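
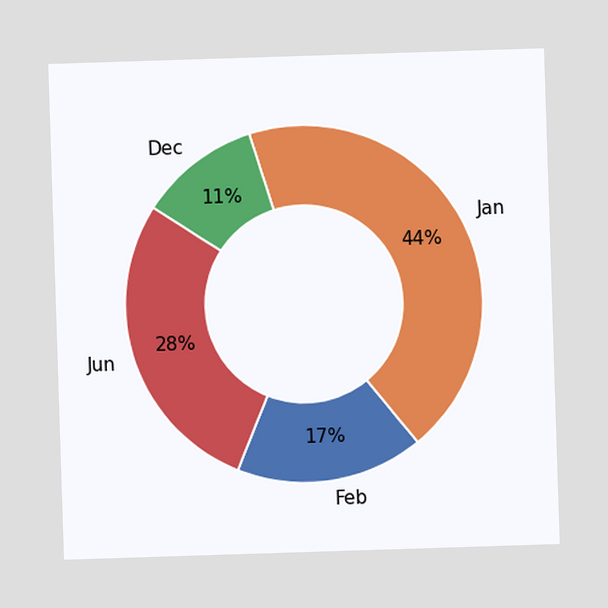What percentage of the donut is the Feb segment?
The Feb segment takes up 17% of the ring.

17%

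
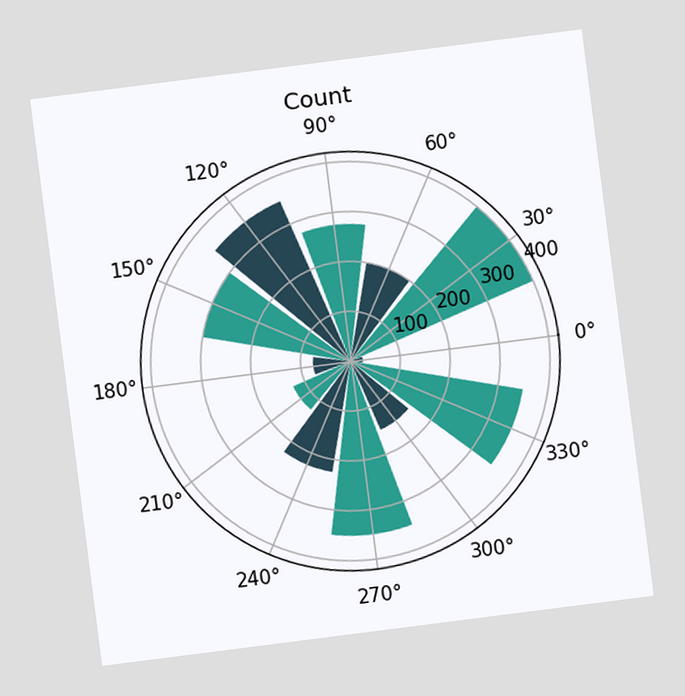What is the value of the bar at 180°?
The chart is tilted about 7° counter-clockwise. The bar at 180° reaches 75 on the radial axis.

75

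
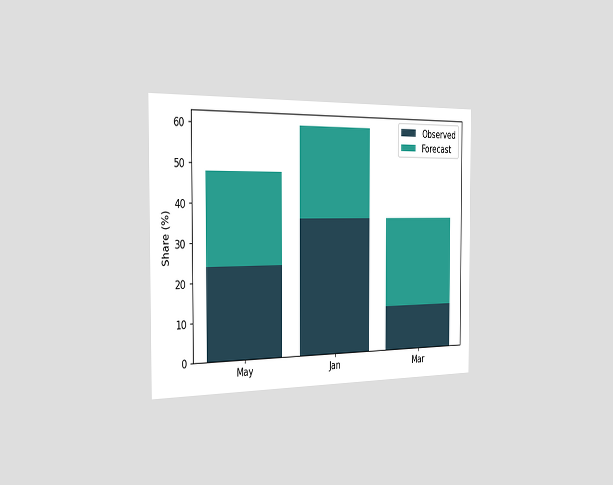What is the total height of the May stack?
48%

The chart is viewed slightly from the left. The May stack's top reaches 48% on the y-axis.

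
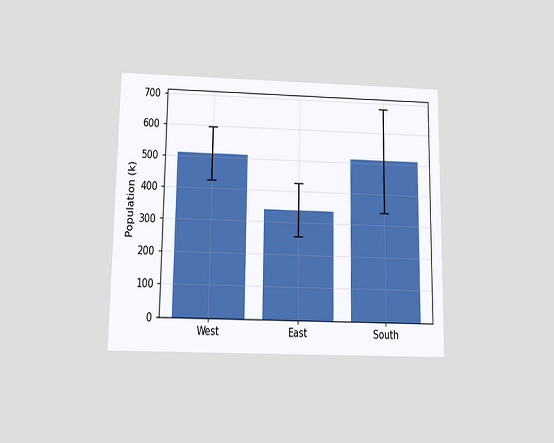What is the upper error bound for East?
The chart is viewed slightly from below. The East bar's upper whisker reaches 425k.

425k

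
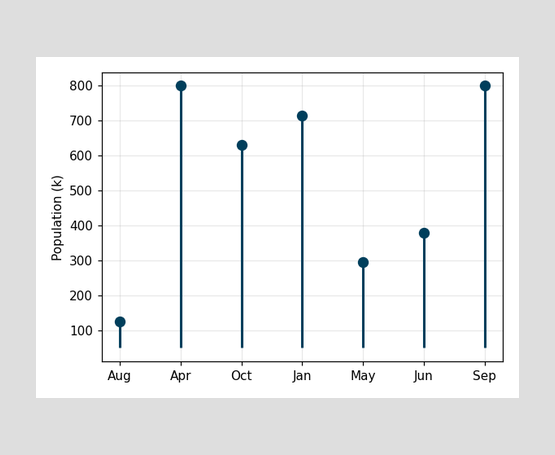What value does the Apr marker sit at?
798k

The Apr marker sits at 798k.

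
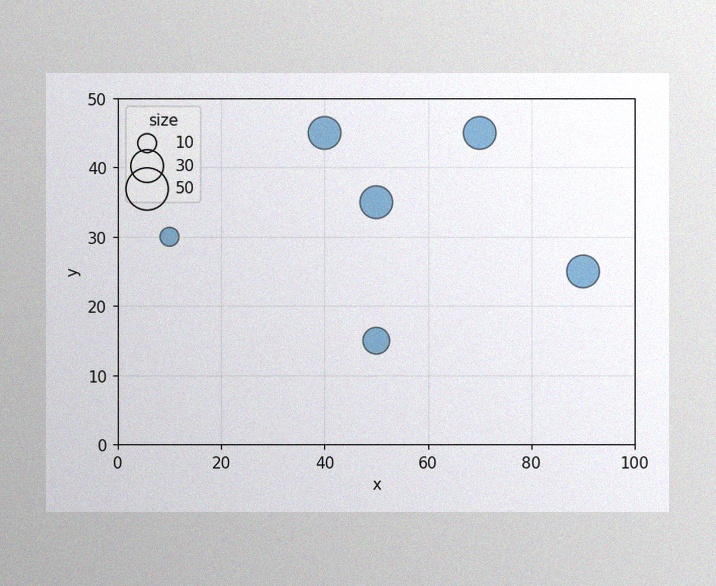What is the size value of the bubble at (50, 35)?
The image has some photo noise and uneven lighting. Matching the bubble at (50, 35) against the size legend gives 30.

30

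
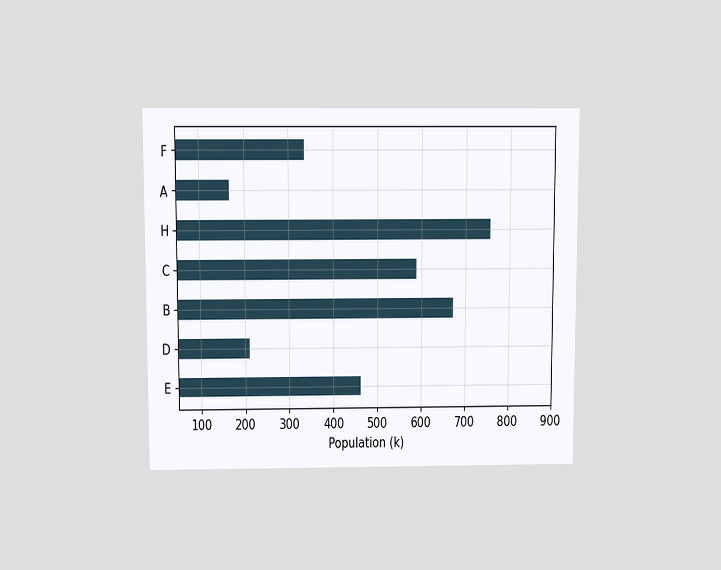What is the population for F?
336k

The chart is viewed slightly from above. Reading along the chart's x-axis, the F bar reaches 336k.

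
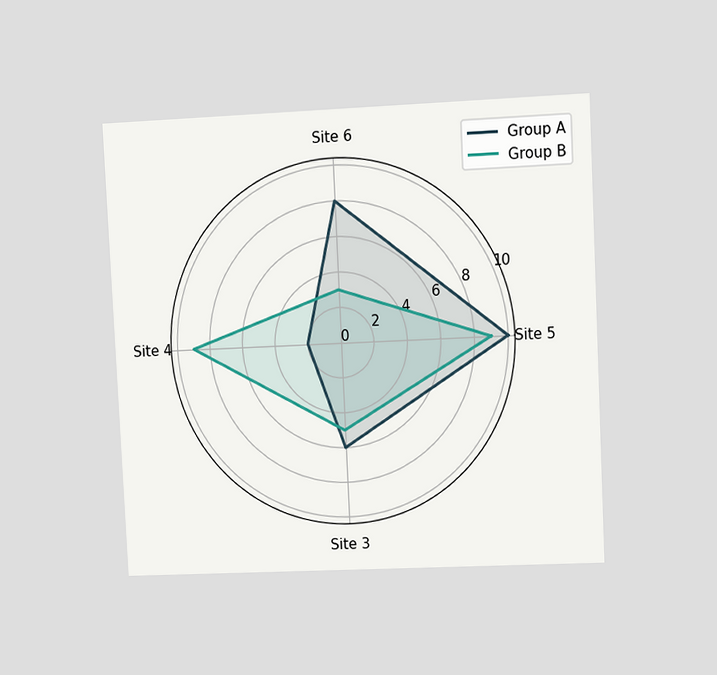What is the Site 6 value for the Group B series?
3

The chart is tilted about 3° counter-clockwise and viewed at a slight angle. On the Site 6 axis, Group B reaches 3.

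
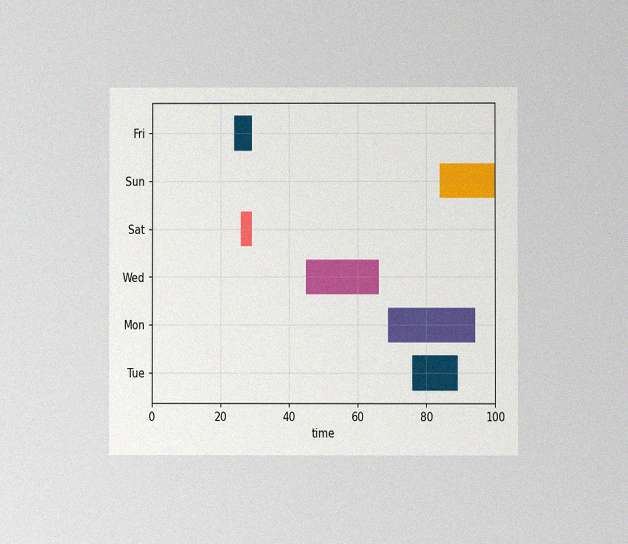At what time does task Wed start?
The chart is viewed at a slight angle, with some photo noise. The Wed bar begins at t=45.

45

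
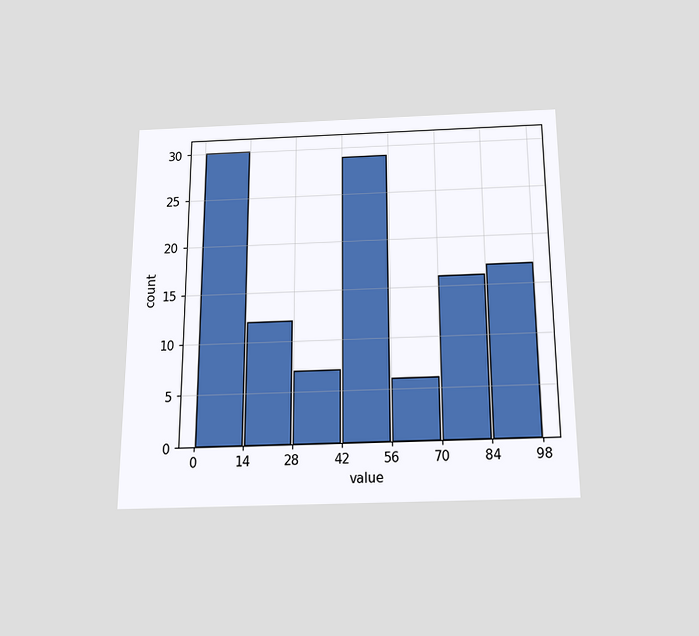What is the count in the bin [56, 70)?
6

The chart is viewed slightly from below. The [56, 70) bin has height 6.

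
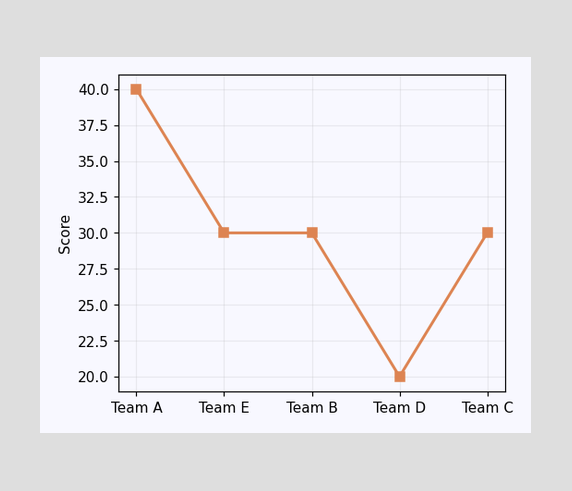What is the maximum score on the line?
The highest point is at Team A, and reading across to the y-axis gives 40.

40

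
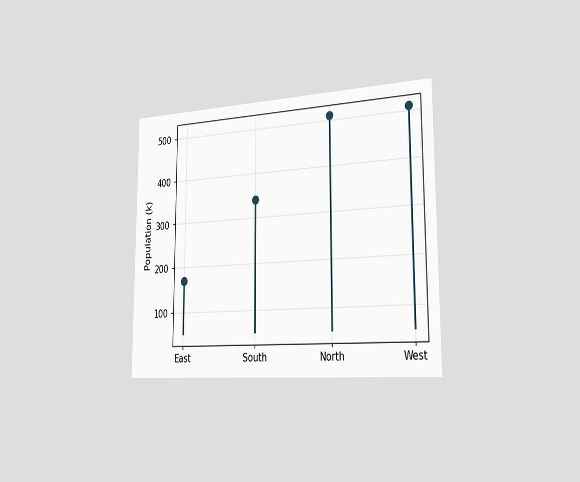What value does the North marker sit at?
The chart is viewed slightly from the right. The North marker sits at 510k.

510k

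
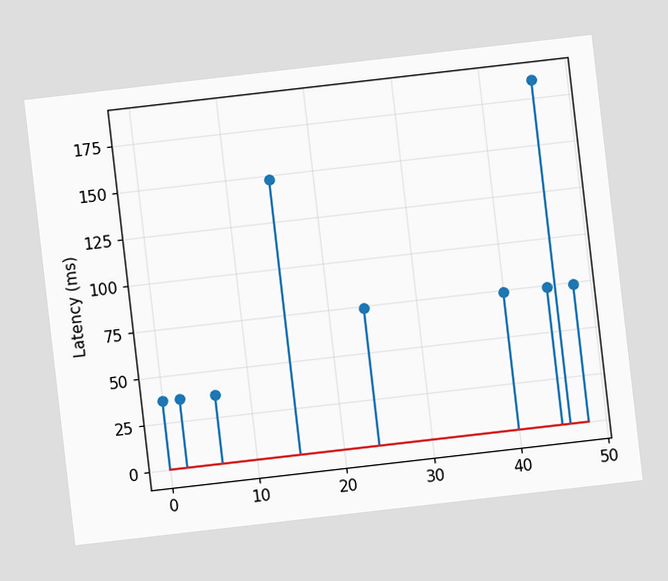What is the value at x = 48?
74ms

The chart is tilted about 7° counter-clockwise. The stem at x=48 reaches 74ms.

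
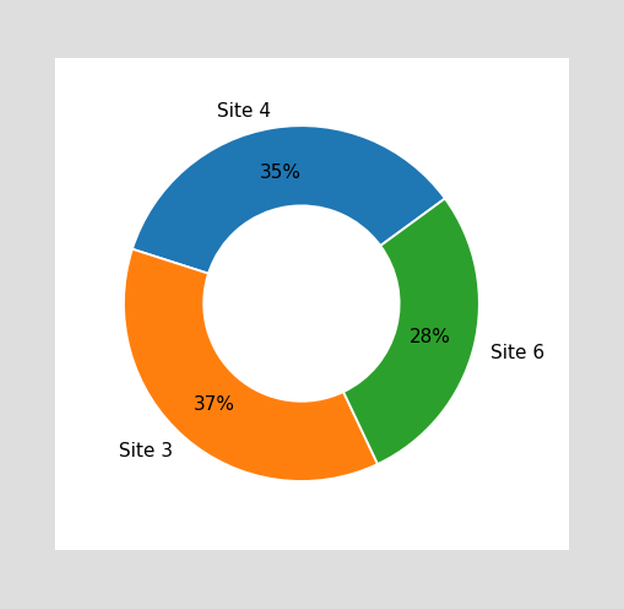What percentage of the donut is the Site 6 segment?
The Site 6 segment takes up 28% of the ring.

28%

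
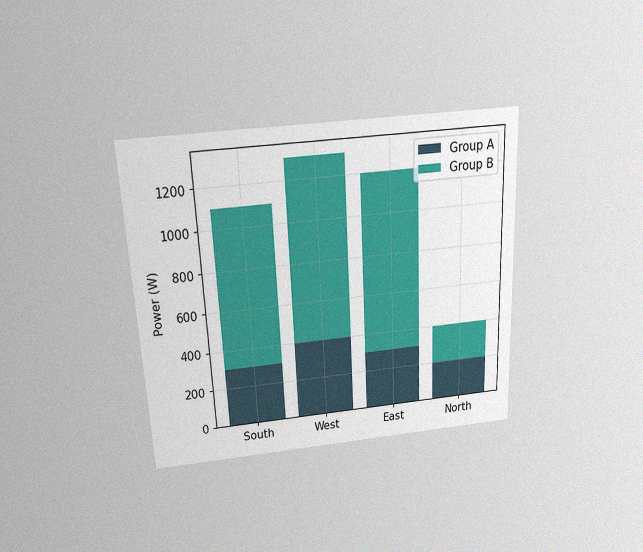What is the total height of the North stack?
400W

The chart is tilted about 3° counter-clockwise and viewed slightly from above, with some photo noise. The North stack's top reaches 400W on the y-axis.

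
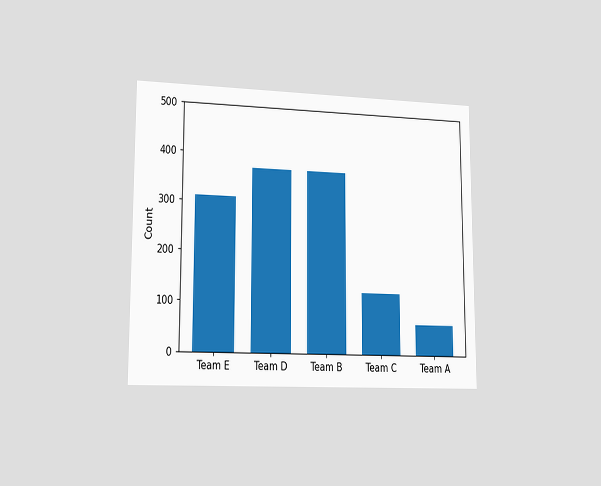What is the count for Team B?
The chart is viewed slightly from the left. Reading along the chart's y-axis, the Team B bar reaches 372.

372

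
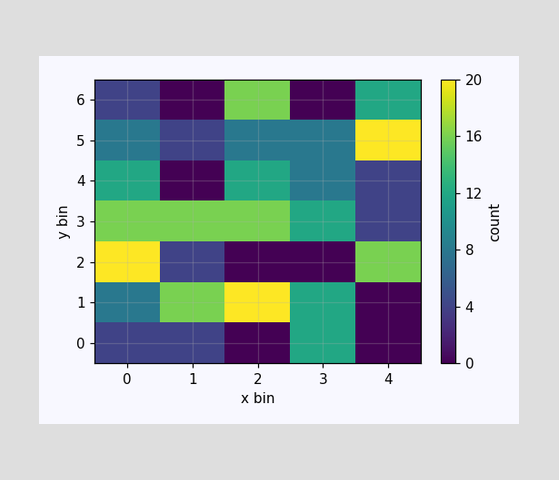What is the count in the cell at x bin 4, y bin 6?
Matching the cell (4, 6) against the colorbar gives 12.

12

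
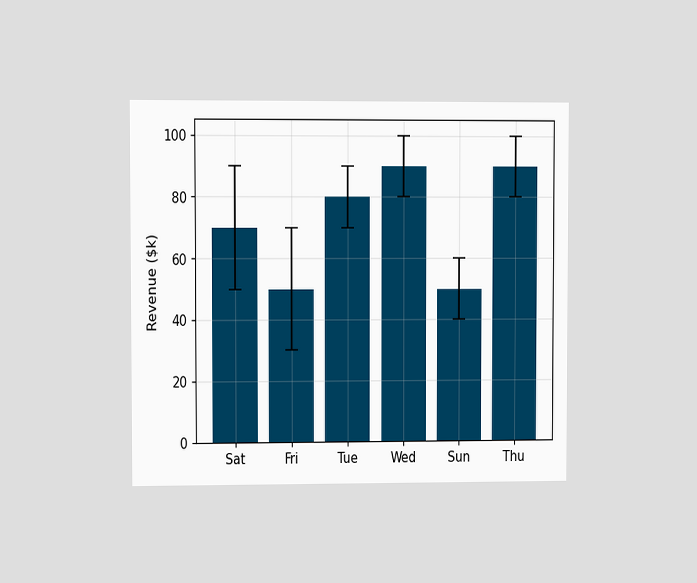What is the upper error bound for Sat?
$90k

The chart is viewed at a slight angle. The Sat bar's upper whisker reaches $90k.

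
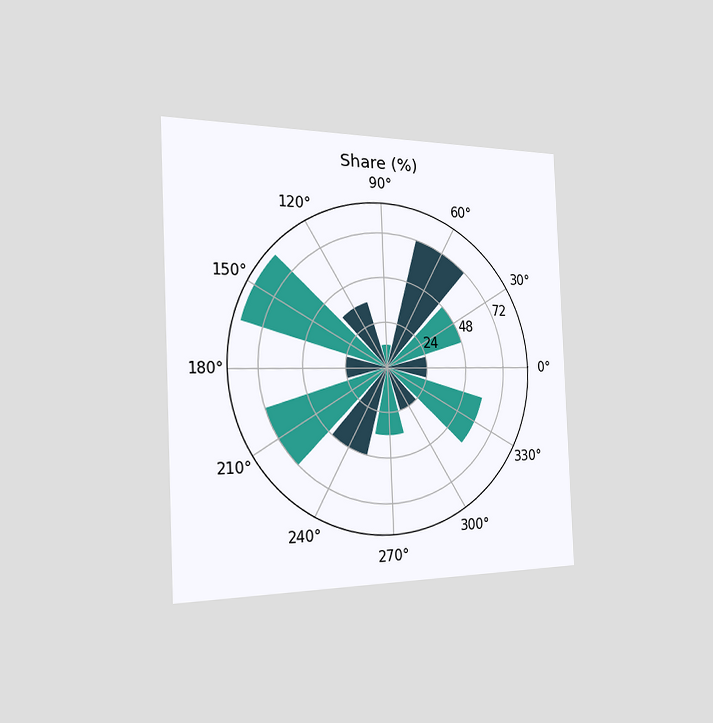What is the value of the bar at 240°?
The chart is tilted about 2° counter-clockwise and viewed slightly from the left. The bar at 240° reaches 48% on the radial axis.

48%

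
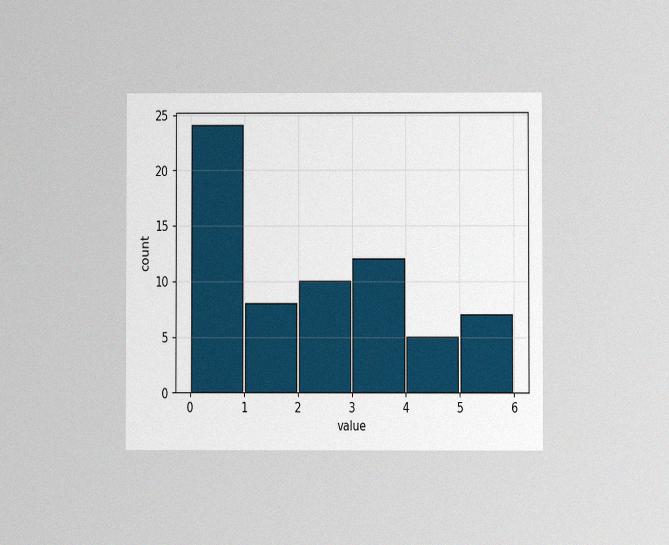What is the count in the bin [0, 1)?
The chart is viewed at a slight angle, with some photo noise. The [0, 1) bin has height 24.

24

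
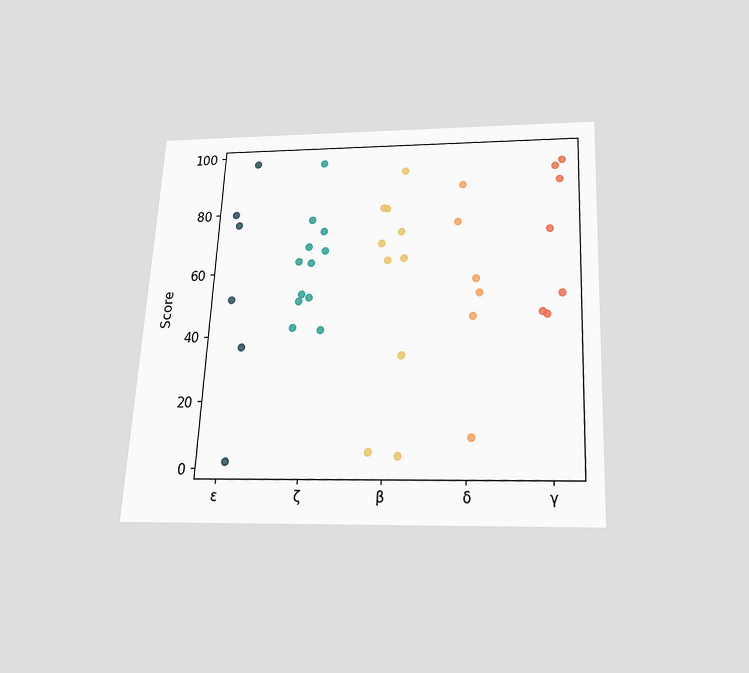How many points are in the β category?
The chart is tilted about 3° clockwise and viewed slightly from below. Counting the markers in the β column gives 10.

10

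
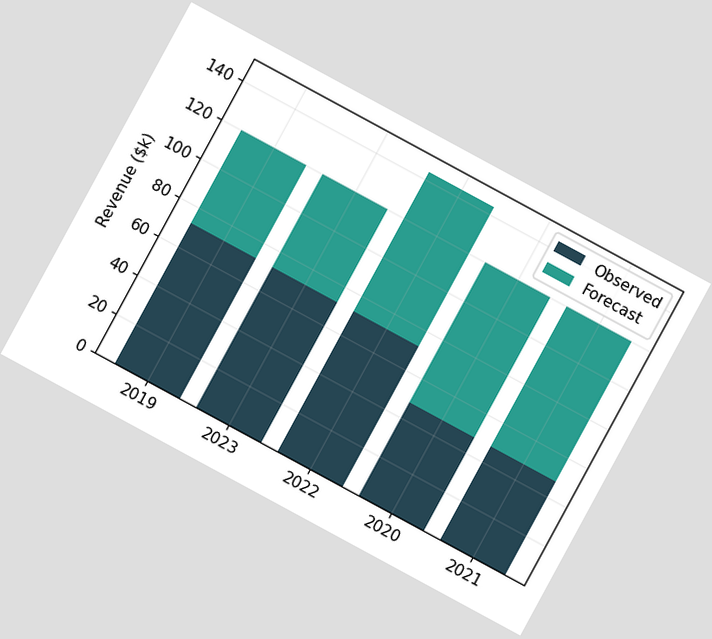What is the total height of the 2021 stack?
$120k

The chart is tilted about 28° clockwise. The 2021 stack's top reaches $120k on the y-axis.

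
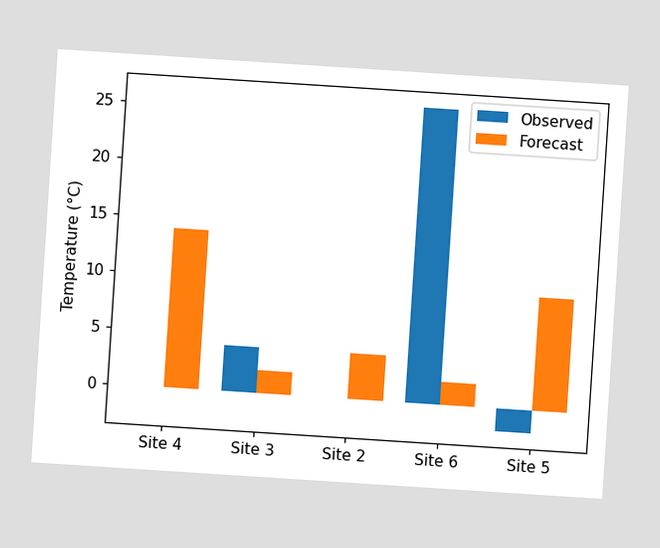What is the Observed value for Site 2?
The chart is tilted about 4° clockwise. The Observed bar at Site 2 reaches 0°C on the y-axis.

0°C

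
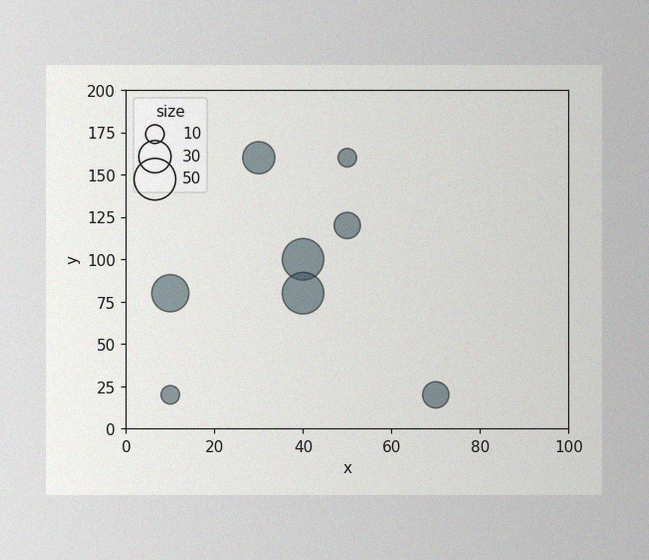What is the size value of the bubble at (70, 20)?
The image has some photo noise and uneven lighting. Matching the bubble at (70, 20) against the size legend gives 20.

20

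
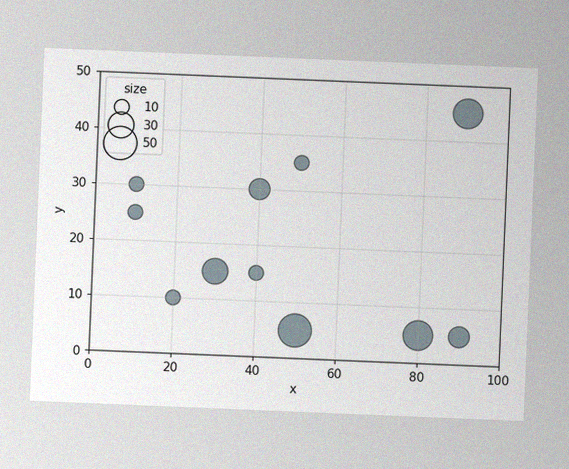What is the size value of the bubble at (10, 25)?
10

The chart is tilted about 2° clockwise, with some photo noise. Matching the bubble at (10, 25) against the size legend gives 10.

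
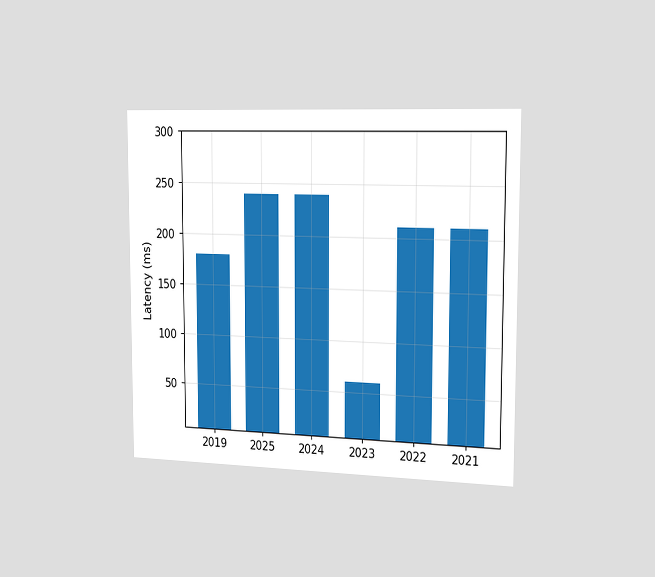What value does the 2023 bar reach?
60ms

The chart is viewed slightly from the right. Reading along the chart's y-axis, the 2023 bar reaches 60ms.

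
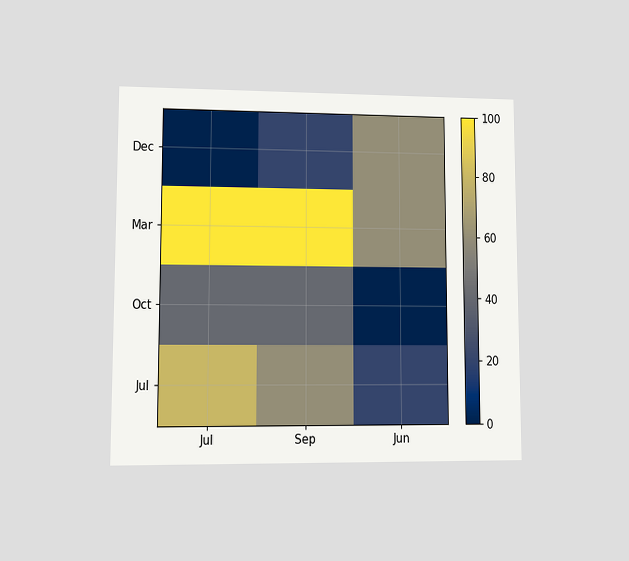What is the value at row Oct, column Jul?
The chart is viewed at a slight angle. Matching cell (Oct, Jul) against the colorbar gives 40.

40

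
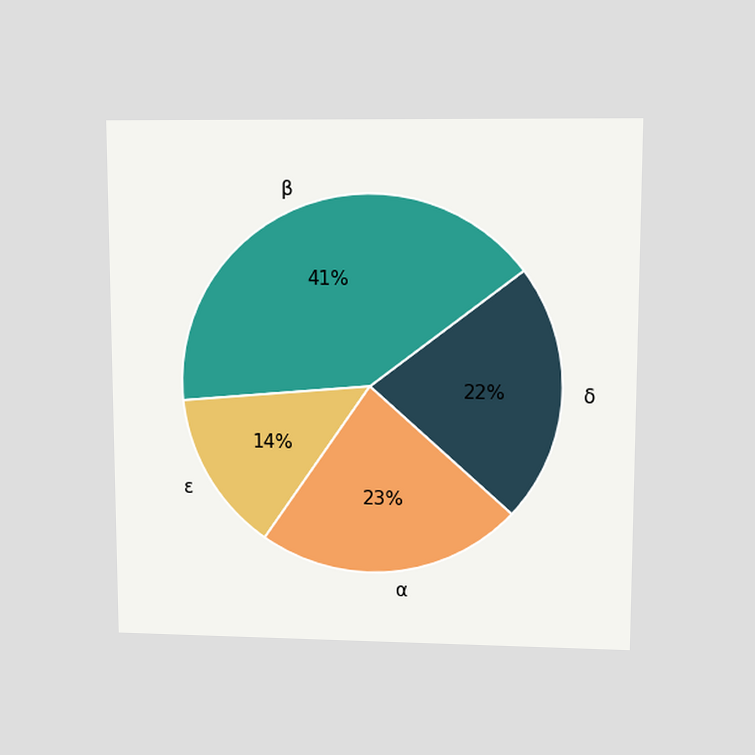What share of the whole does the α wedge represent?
The chart is viewed at a slight angle. The α slice takes up 23% of the pie.

23%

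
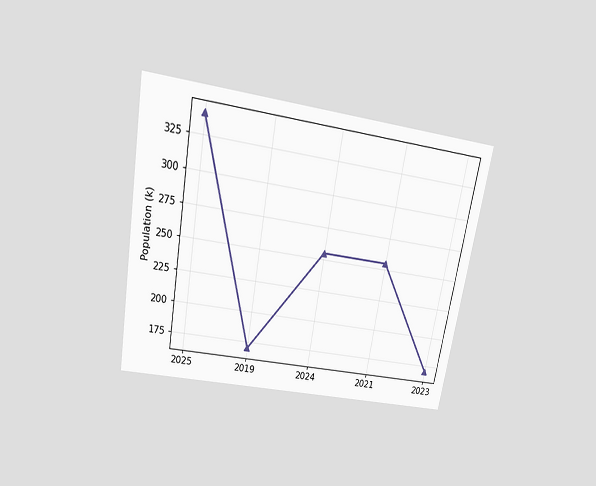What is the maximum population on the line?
The chart is tilted about 10° clockwise and viewed slightly from above. The highest point is at 2025, and reading across to the y-axis gives 340k.

340k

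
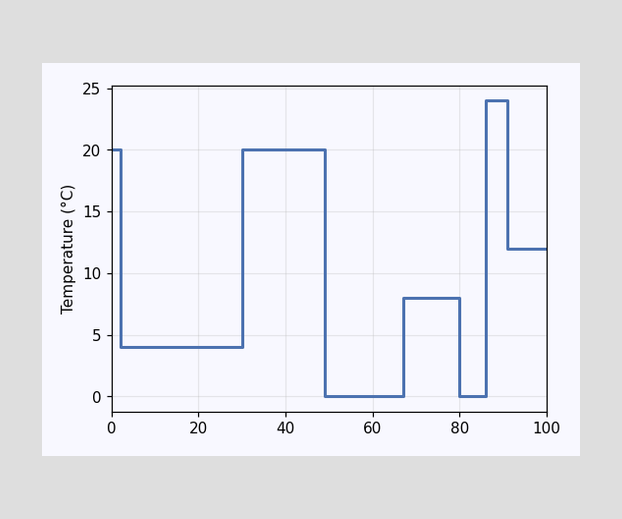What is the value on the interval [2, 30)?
4°C

On [2, 30) the step sits at 4°C.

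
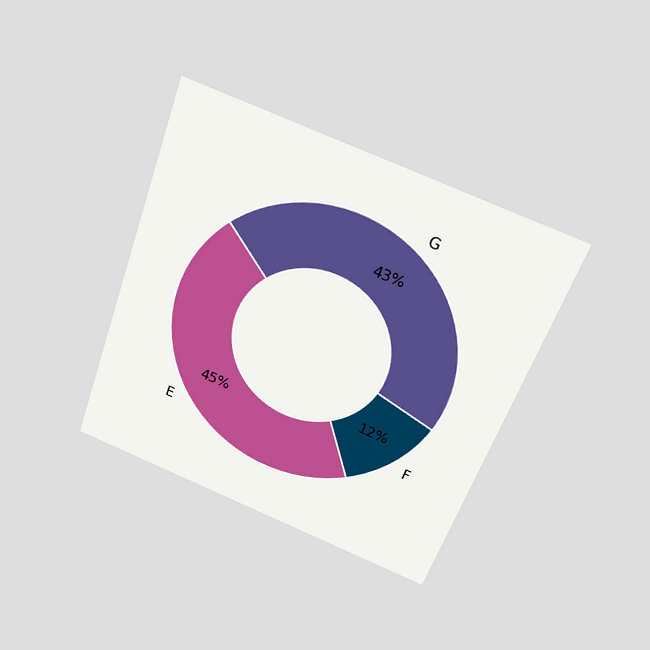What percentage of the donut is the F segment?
The chart is tilted about 20° clockwise and viewed slightly from above. The F segment takes up 12% of the ring.

12%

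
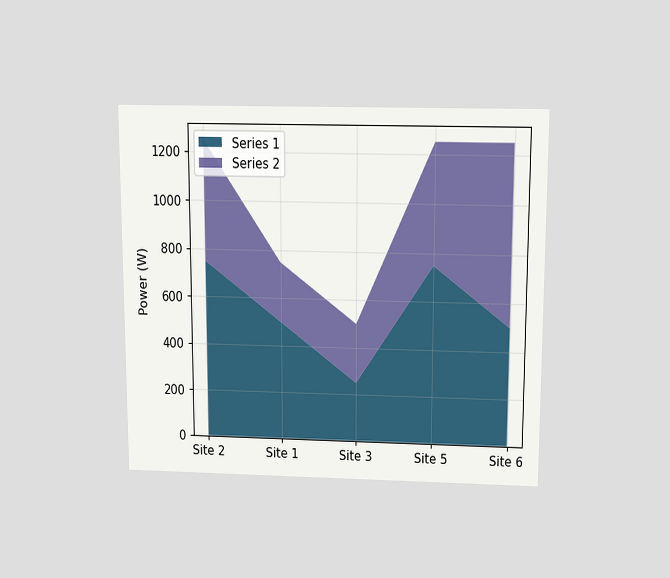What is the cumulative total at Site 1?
750W

The chart is viewed slightly from above. The stacked total at Site 1 reaches 750W.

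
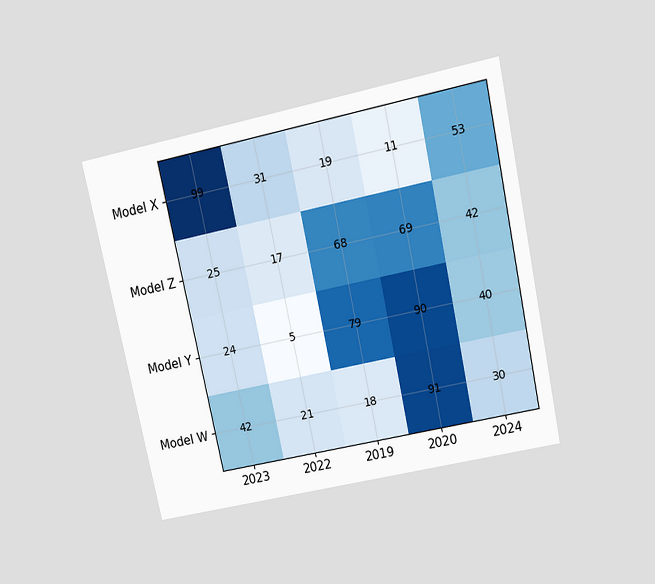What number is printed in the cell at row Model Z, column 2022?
The chart is tilted about 12° counter-clockwise and viewed slightly from above. The (Model Z, 2022) cell reads 17.

17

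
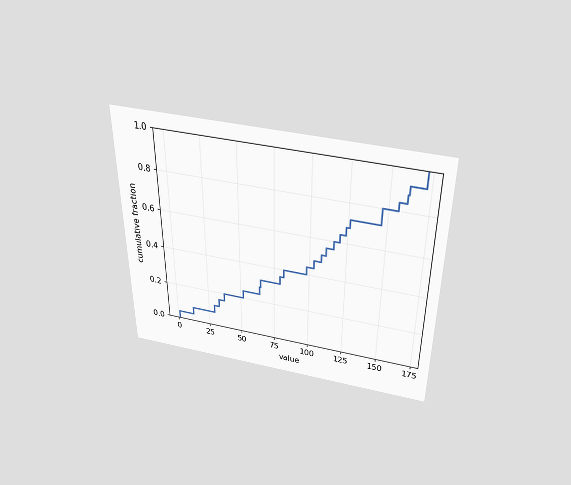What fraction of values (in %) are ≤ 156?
84%

The chart is viewed slightly from above. At x=156 the ECDF step is at 84%.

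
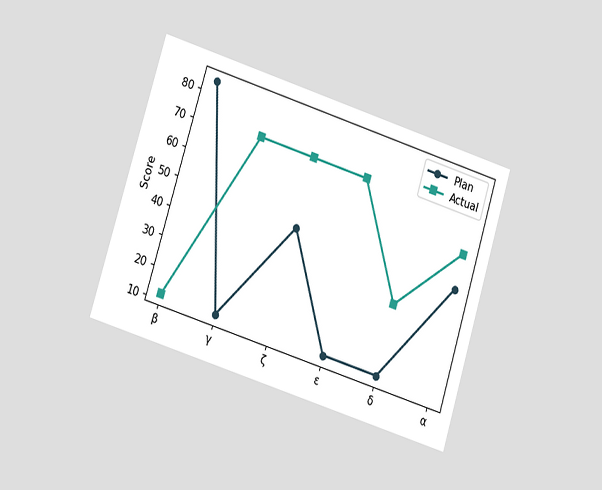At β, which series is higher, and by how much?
The chart is tilted about 17° clockwise and viewed at a slight angle. At β, Plan sits above the other line by 72.

Plan, by 72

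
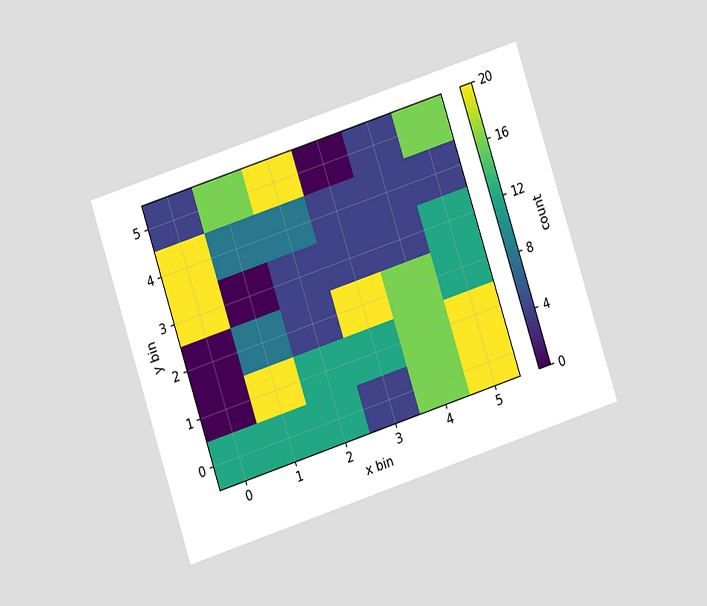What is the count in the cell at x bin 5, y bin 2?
12

The chart is tilted about 18° counter-clockwise and viewed at a slight angle. Matching the cell (5, 2) against the colorbar gives 12.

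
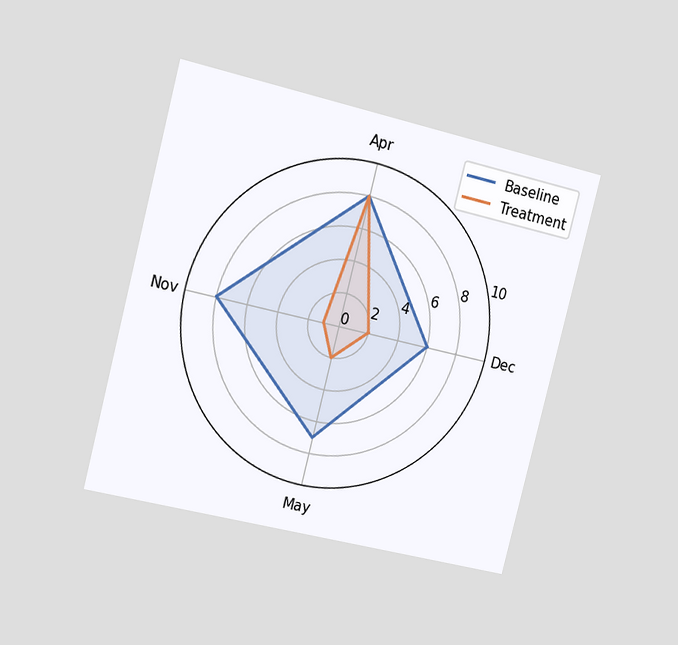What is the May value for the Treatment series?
The chart is tilted about 14° clockwise and viewed slightly from the left. On the May axis, Treatment reaches 2.

2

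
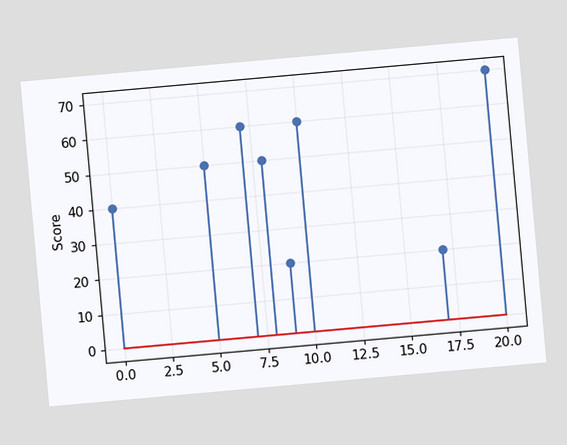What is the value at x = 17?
The chart is tilted about 5° counter-clockwise. The stem at x=17 reaches 20.

20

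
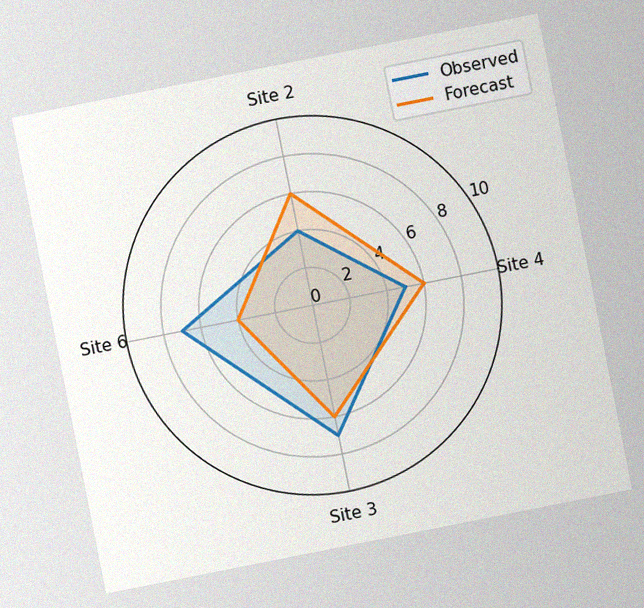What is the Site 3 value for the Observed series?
The chart is tilted about 11° counter-clockwise, with some photo noise. On the Site 3 axis, Observed reaches 7.

7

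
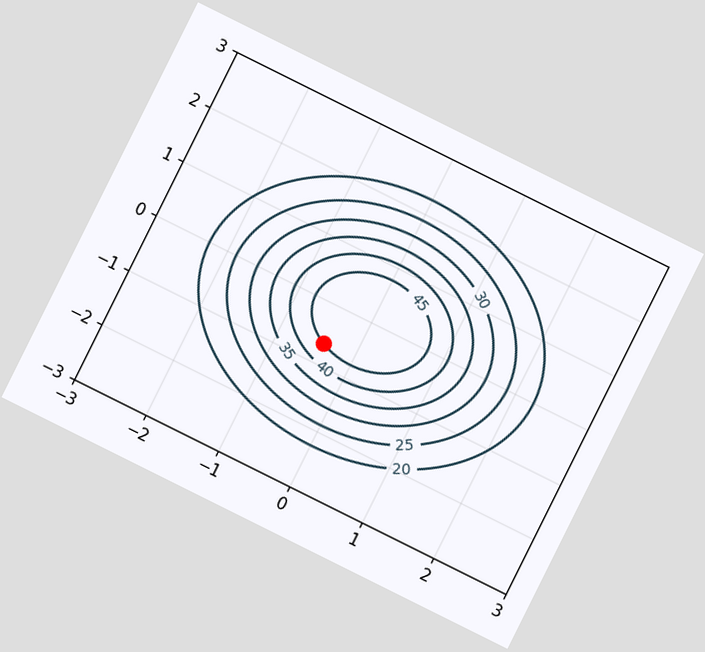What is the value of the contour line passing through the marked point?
The chart is tilted about 26° clockwise. The marked point sits on the contour labelled 45.

45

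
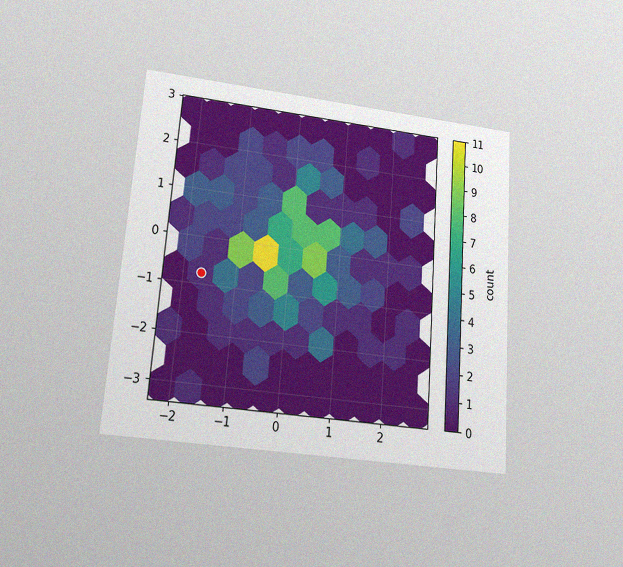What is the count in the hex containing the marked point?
The chart is tilted about 4° clockwise and viewed slightly from below, with some photo noise. The marked hex reads 1 on the colorbar.

1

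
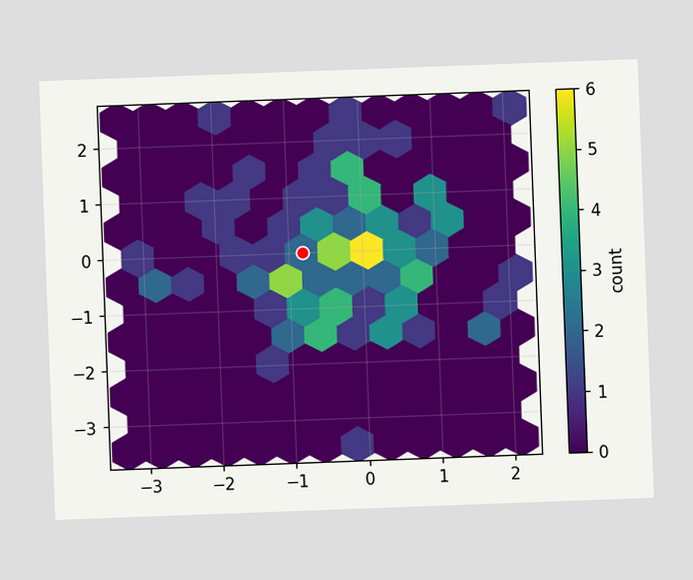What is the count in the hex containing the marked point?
2

The chart is tilted about 2° counter-clockwise. The marked hex reads 2 on the colorbar.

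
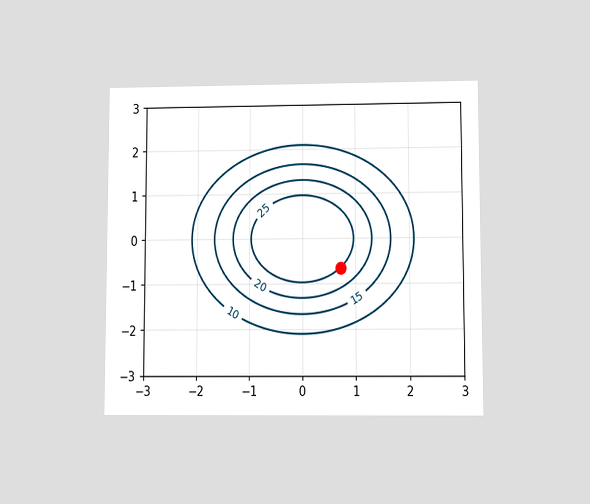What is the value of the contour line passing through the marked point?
25

The chart is viewed at a slight angle. The marked point sits on the contour labelled 25.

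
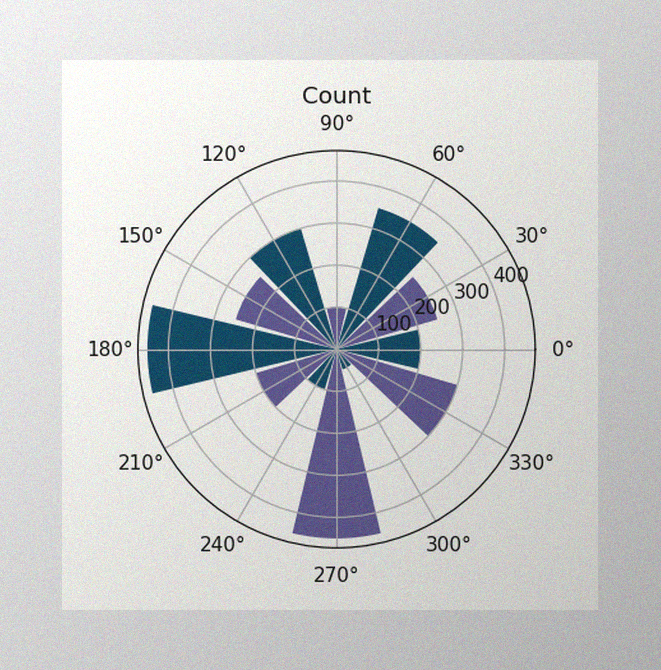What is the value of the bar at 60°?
The image has some photo noise and uneven lighting. The bar at 60° reaches 350 on the radial axis.

350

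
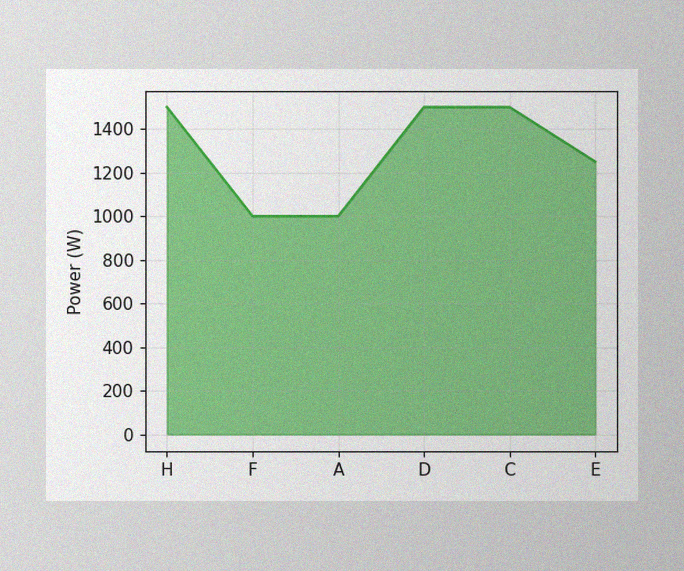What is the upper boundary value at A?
The image has some photo noise and uneven lighting. At A the upper boundary is at 1000W.

1000W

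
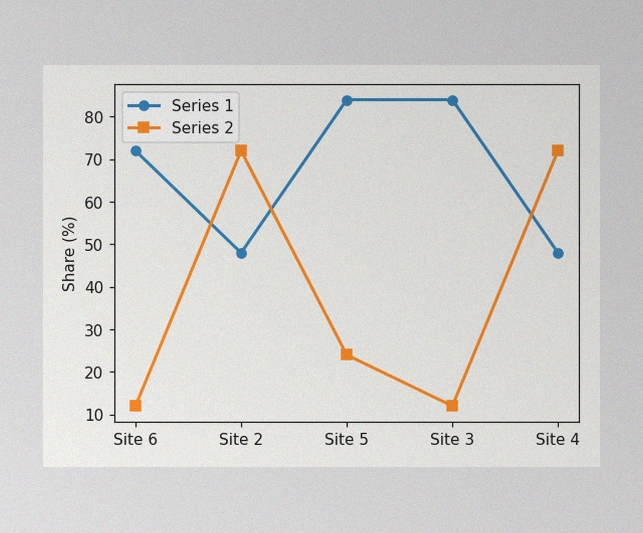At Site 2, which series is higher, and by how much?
Series 2, by 24%

The image has some photo noise and uneven lighting. At Site 2, Series 2 sits above the other line by 24%.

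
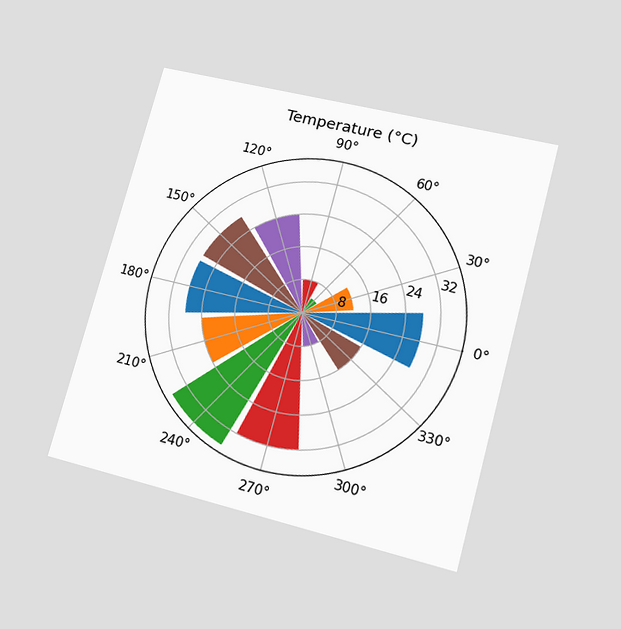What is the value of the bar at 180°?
28°C

The chart is tilted about 15° clockwise and viewed at a slight angle. The bar at 180° reaches 28°C on the radial axis.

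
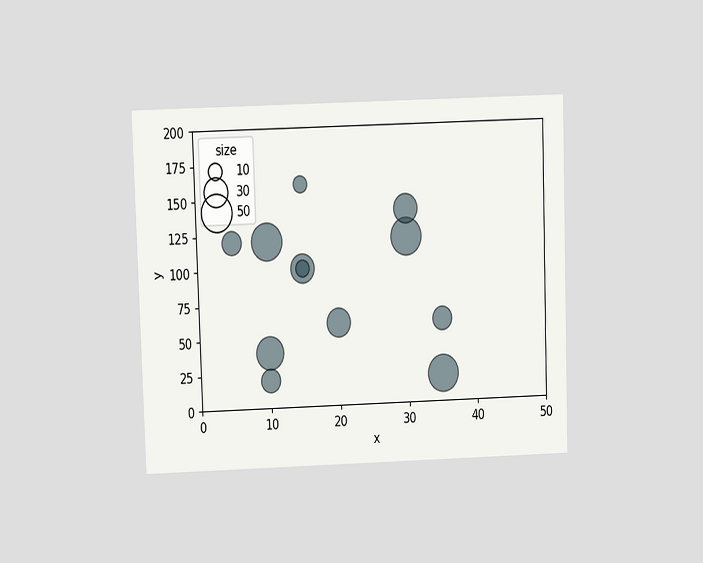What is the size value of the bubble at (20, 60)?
The chart is viewed at a slight angle. Matching the bubble at (20, 60) against the size legend gives 30.

30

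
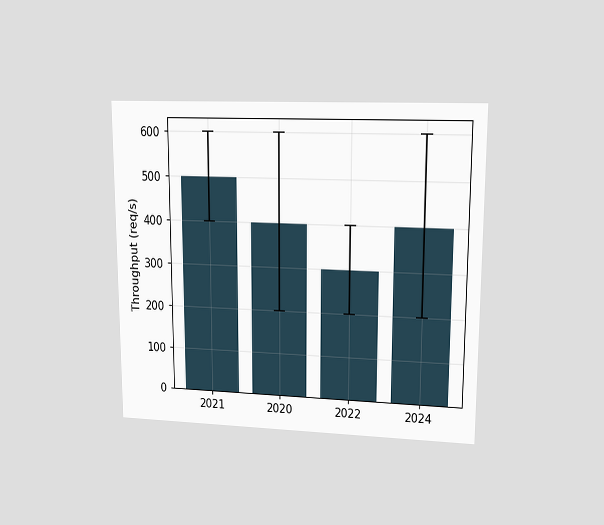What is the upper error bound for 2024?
The chart is viewed at a slight angle. The 2024 bar's upper whisker reaches 600req/s.

600req/s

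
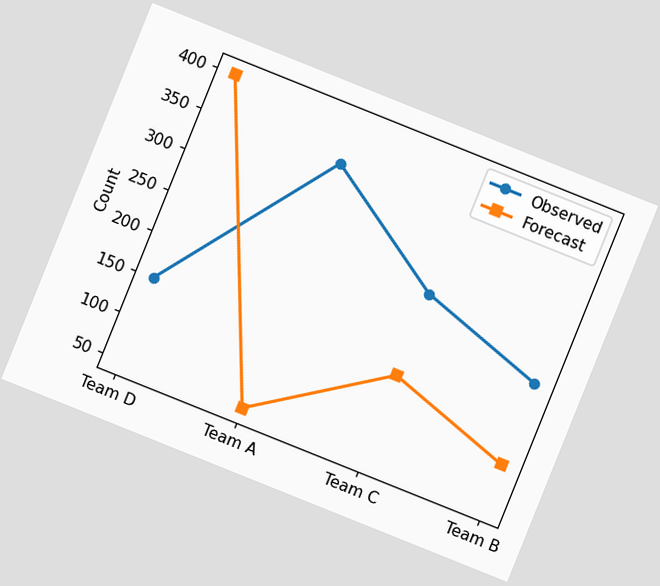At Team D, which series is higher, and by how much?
Forecast, by 250

The chart is tilted about 22° clockwise. At Team D, Forecast sits above the other line by 250.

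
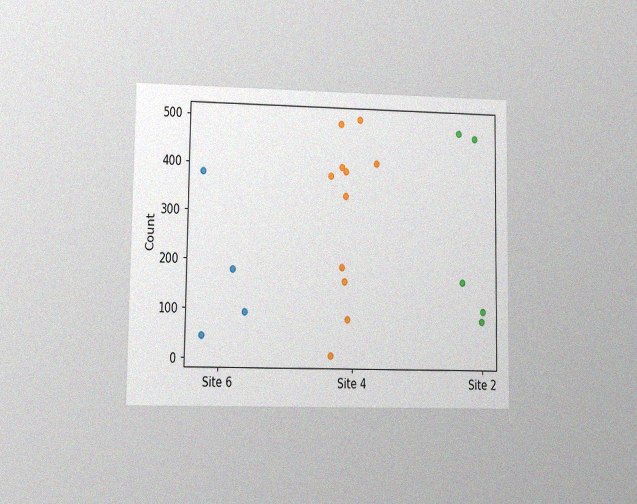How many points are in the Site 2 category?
5

The chart is viewed at a slight angle, with some photo noise. Counting the markers in the Site 2 column gives 5.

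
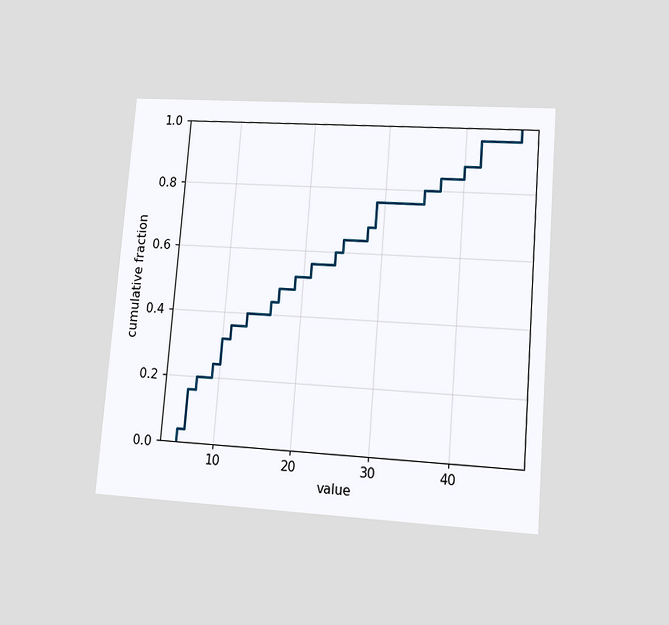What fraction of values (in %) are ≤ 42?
The chart is tilted about 5° clockwise and viewed at a slight angle. At x=42 the ECDF step is at 96%.

96%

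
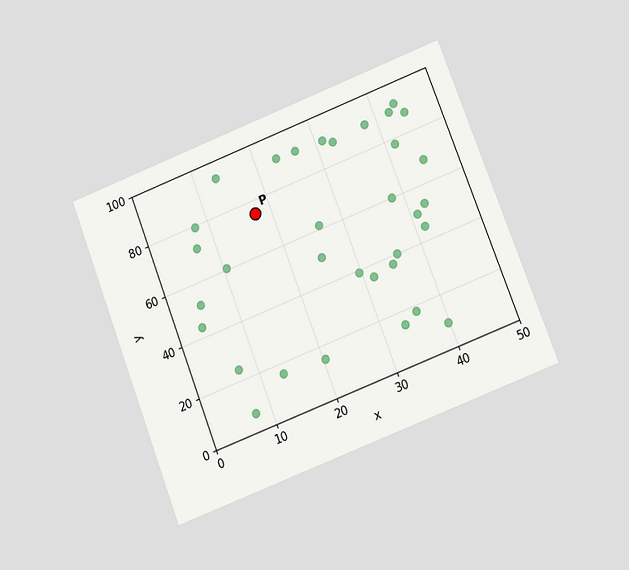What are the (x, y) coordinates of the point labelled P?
(17.5, 75)

The chart is tilted about 21° counter-clockwise and viewed at a slight angle. Following the gridlines from P to each axis, P sits at (17.5, 75).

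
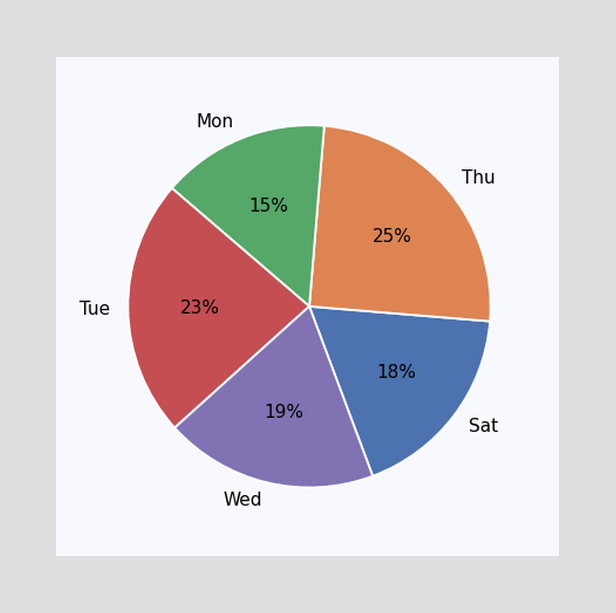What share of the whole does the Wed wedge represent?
The Wed slice takes up 19% of the pie.

19%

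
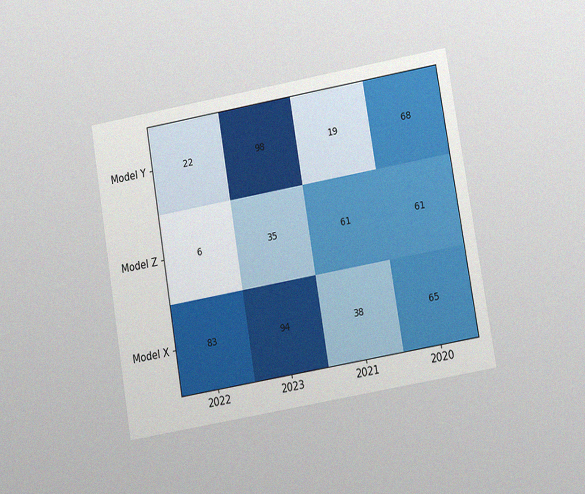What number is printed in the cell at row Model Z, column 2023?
35

The chart is tilted about 10° counter-clockwise and viewed at a slight angle, with some photo noise. The (Model Z, 2023) cell reads 35.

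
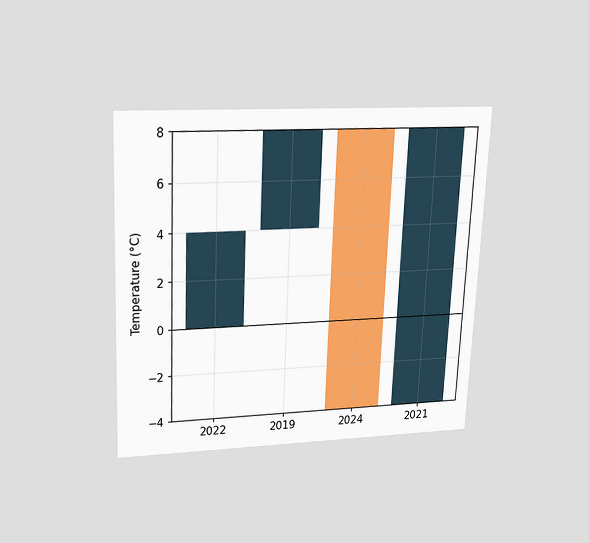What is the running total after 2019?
8°C

The chart is tilted about 2° clockwise and viewed slightly from above. After 2019 the running total reaches 8°C.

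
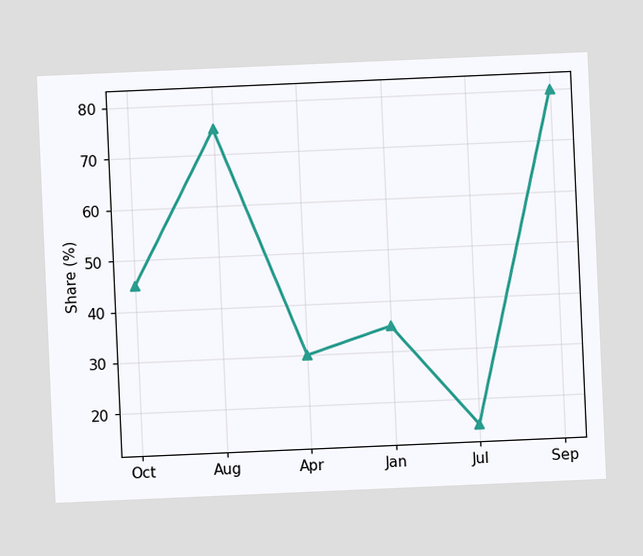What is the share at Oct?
The chart is tilted about 3° counter-clockwise. At Oct, the line is at 45%.

45%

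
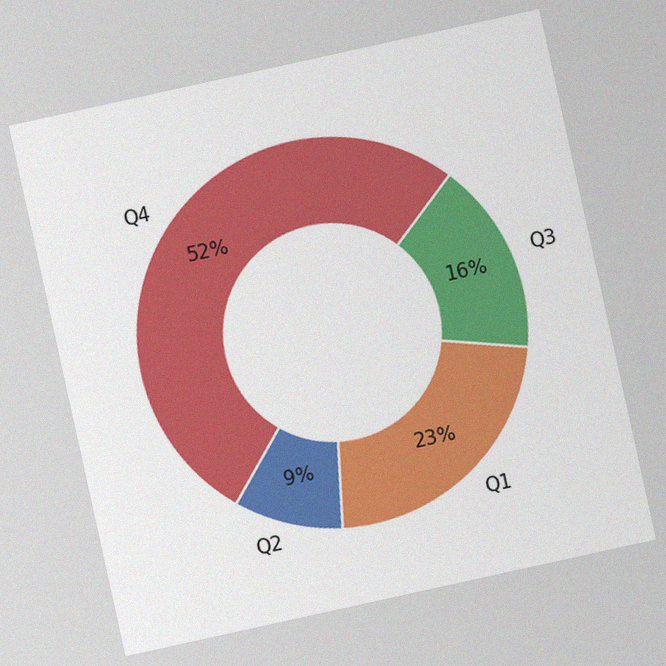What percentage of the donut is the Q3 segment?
16%

The chart is tilted about 12° counter-clockwise, with some photo noise. The Q3 segment takes up 16% of the ring.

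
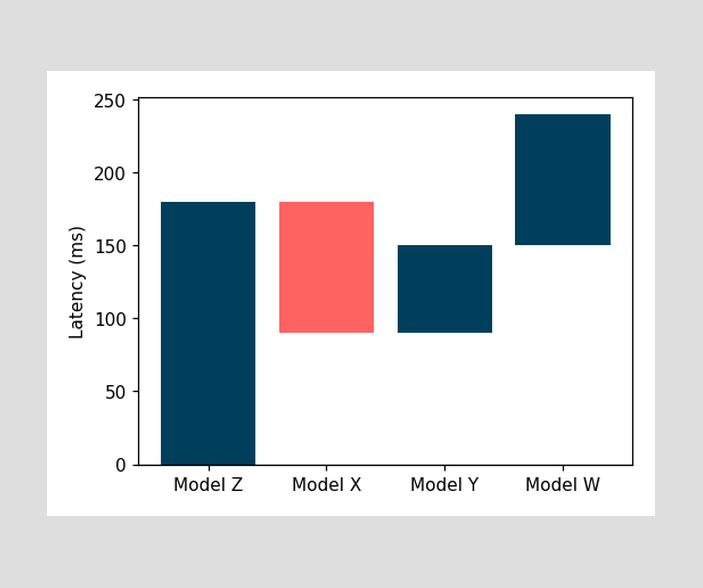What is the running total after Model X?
After Model X the running total reaches 90ms.

90ms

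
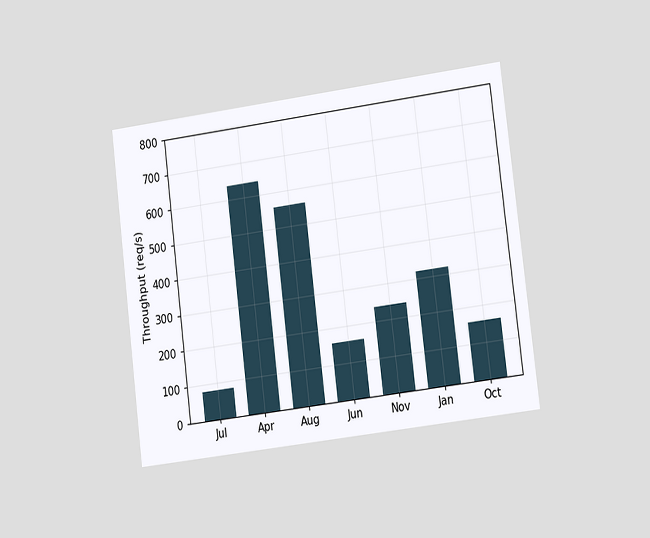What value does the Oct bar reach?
160req/s

The chart is tilted about 7° counter-clockwise and viewed slightly from the right. Reading along the chart's y-axis, the Oct bar reaches 160req/s.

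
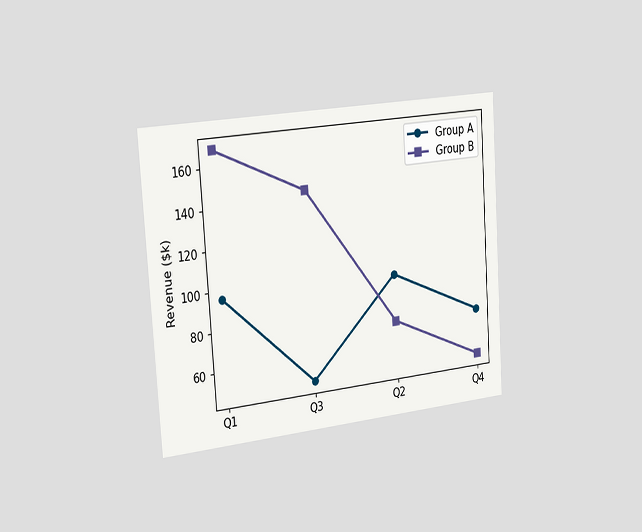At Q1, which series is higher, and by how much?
Group B, by $72k

The chart is tilted about 4° counter-clockwise and viewed slightly from the left. At Q1, Group B sits above the other line by $72k.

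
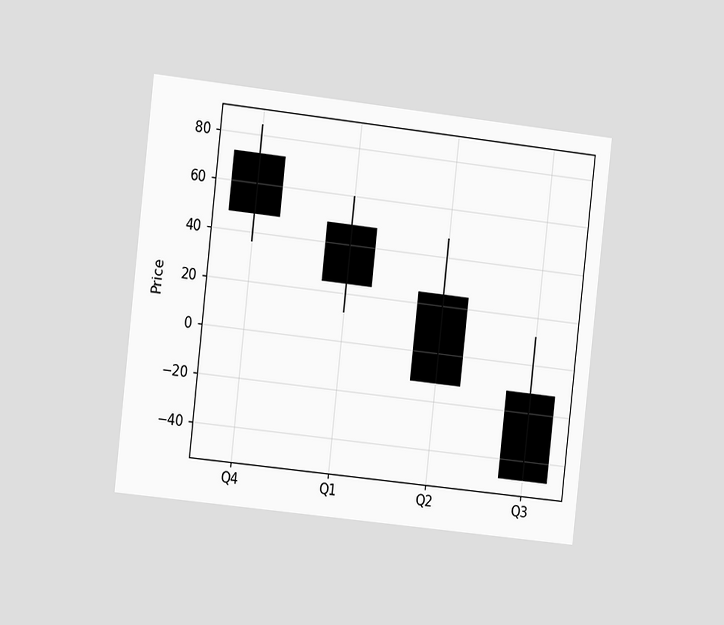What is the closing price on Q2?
The chart is tilted about 6° clockwise and viewed slightly from the left. The Q2 candle closes at -12.

-12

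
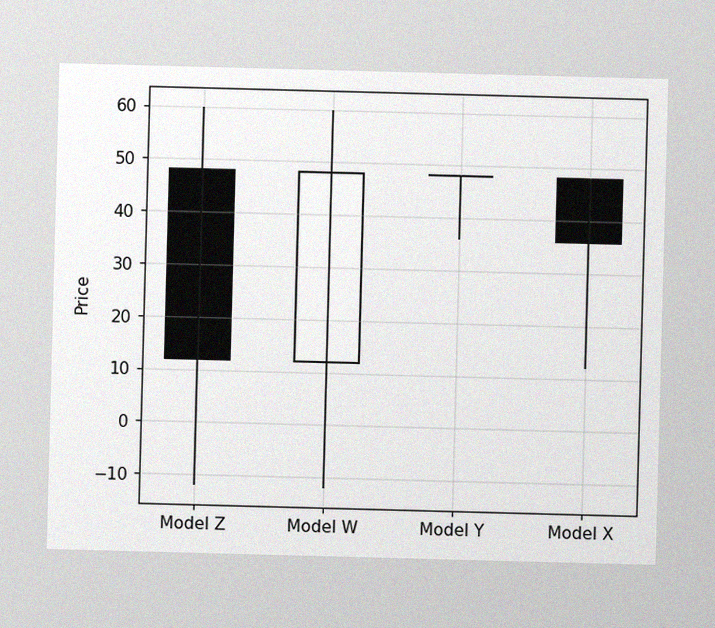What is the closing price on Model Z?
The image has some photo noise and uneven lighting. The Model Z candle closes at 12.

12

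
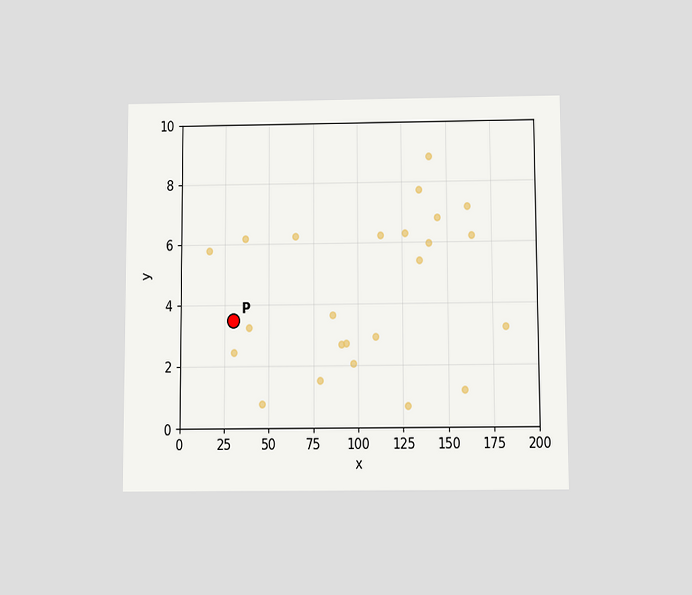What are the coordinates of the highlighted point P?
(30, 3.5)

The chart is viewed slightly from below. Following the gridlines from P to each axis, P sits at (30, 3.5).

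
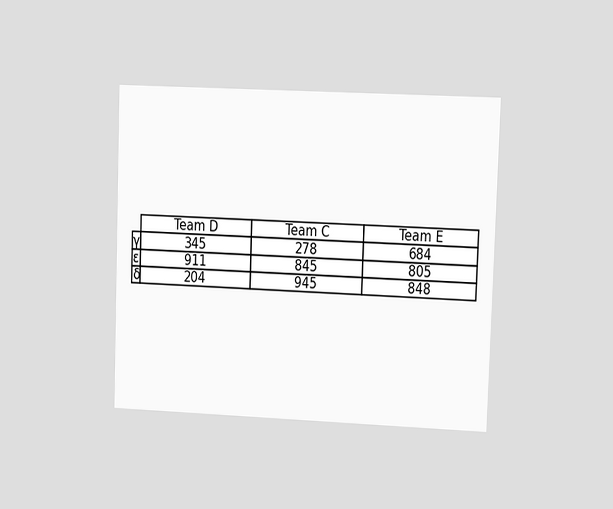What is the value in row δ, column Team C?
945

The chart is tilted about 2° clockwise and viewed at a slight angle. The (δ, Team C) cell reads 945.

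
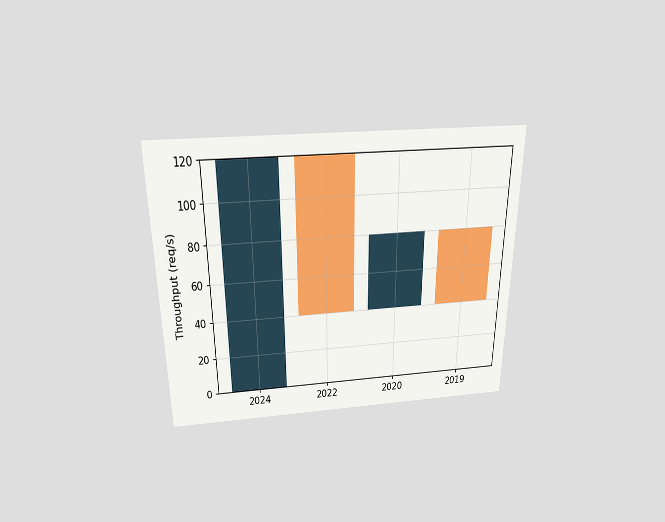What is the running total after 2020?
80req/s

The chart is viewed slightly from above. After 2020 the running total reaches 80req/s.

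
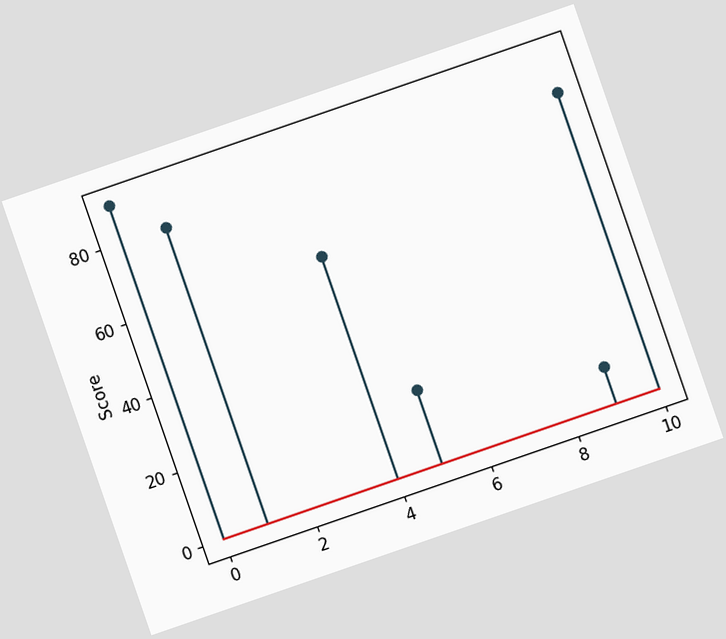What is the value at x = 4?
60

The chart is tilted about 19° counter-clockwise. The stem at x=4 reaches 60.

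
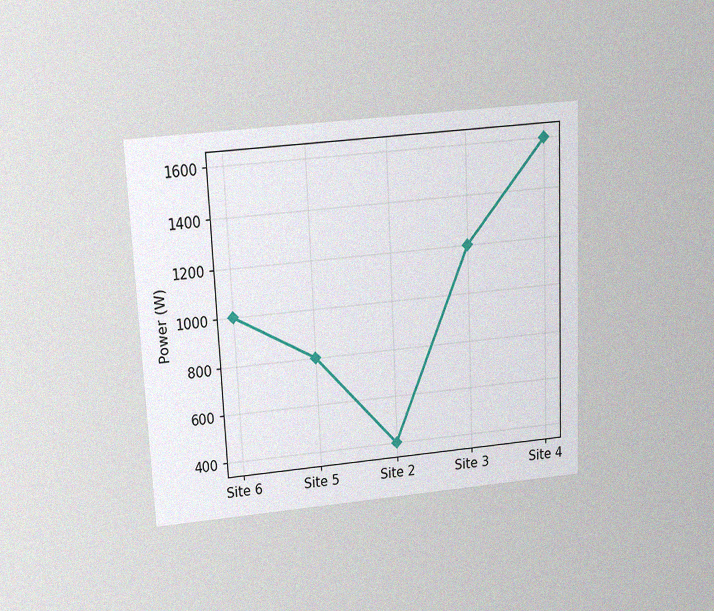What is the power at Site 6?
1000W

The chart is tilted about 3° counter-clockwise and viewed slightly from above, with some photo noise. At Site 6, the line is at 1000W.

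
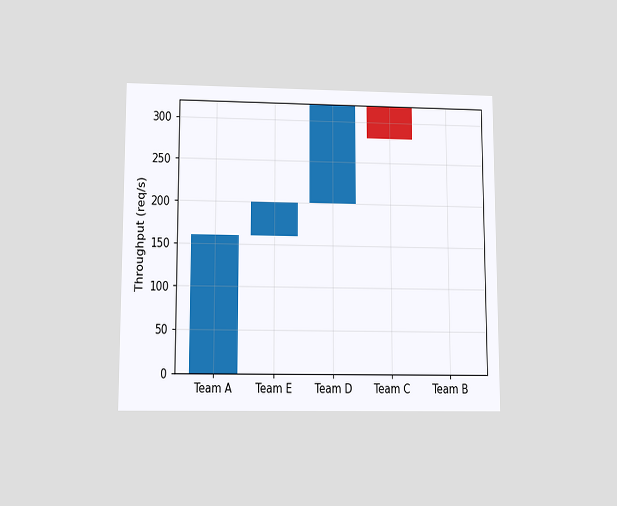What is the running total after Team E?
200req/s

The chart is viewed at a slight angle. After Team E the running total reaches 200req/s.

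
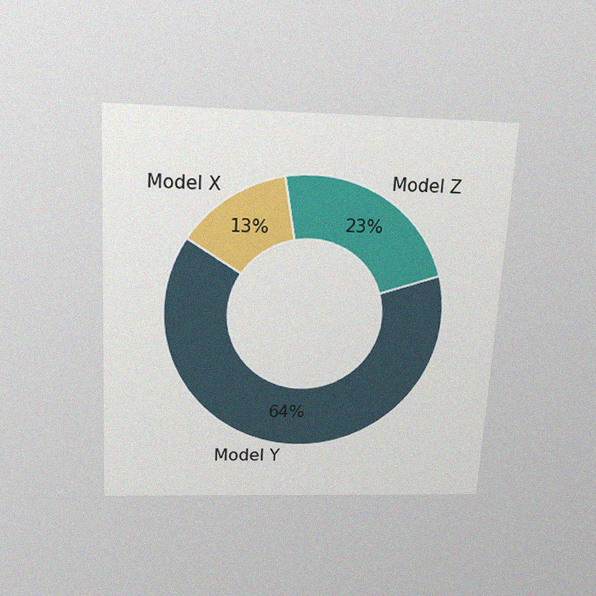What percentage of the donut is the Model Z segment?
23%

The chart is tilted about 3° clockwise and viewed slightly from above, with some photo noise. The Model Z segment takes up 23% of the ring.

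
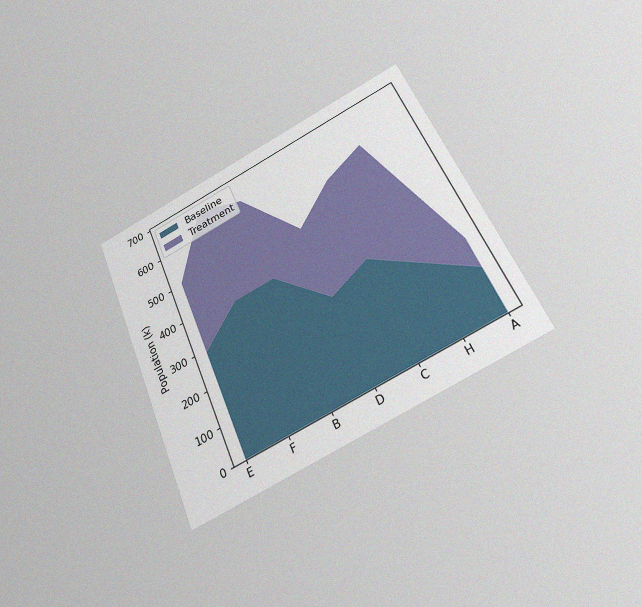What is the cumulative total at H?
588k

The chart is tilted about 24° counter-clockwise and viewed slightly from below, with some photo noise. The stacked total at H reaches 588k.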